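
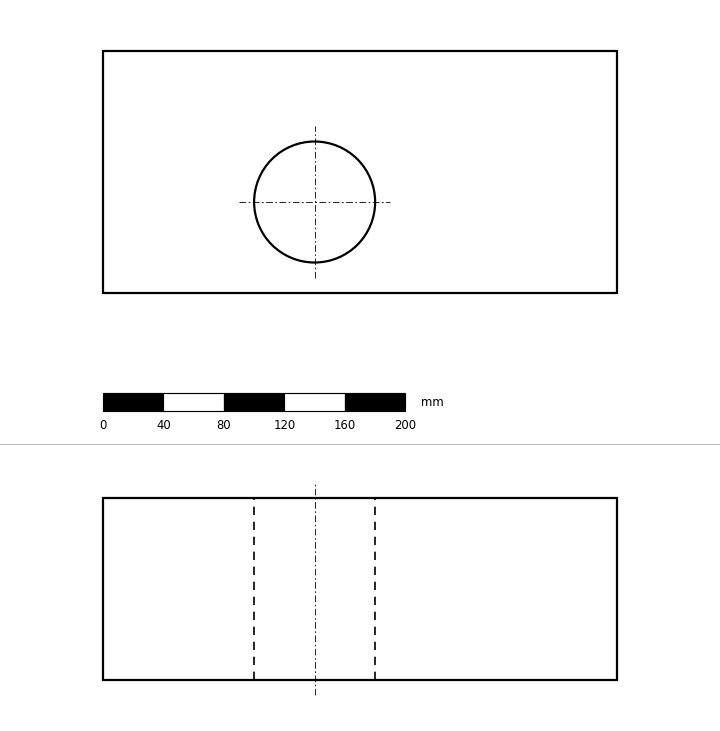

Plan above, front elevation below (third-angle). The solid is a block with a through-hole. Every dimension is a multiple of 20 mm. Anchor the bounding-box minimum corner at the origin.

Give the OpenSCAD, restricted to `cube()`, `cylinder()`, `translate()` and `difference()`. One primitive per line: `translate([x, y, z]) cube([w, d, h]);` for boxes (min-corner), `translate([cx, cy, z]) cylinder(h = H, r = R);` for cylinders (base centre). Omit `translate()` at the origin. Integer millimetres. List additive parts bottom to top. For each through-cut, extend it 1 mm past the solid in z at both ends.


difference() {
  cube([340, 160, 120]);
  translate([140, 60, -1]) cylinder(h = 122, r = 40);
}


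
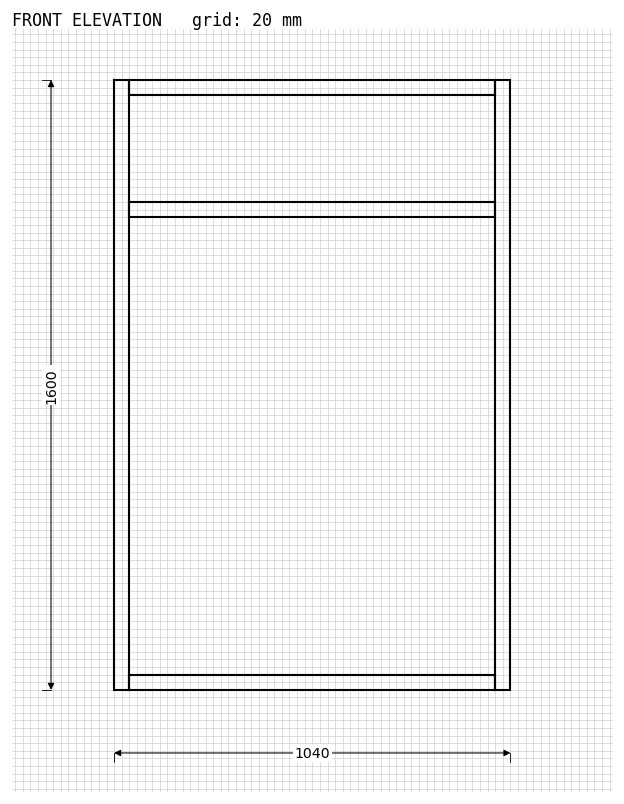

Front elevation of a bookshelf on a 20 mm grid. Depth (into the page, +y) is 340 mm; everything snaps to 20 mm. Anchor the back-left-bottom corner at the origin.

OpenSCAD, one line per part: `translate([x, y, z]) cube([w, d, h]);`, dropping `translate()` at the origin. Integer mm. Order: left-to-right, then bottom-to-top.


cube([40, 340, 1600]);
translate([40, 0, 0]) cube([960, 340, 40]);
translate([40, 0, 1240]) cube([960, 340, 40]);
translate([40, 0, 1560]) cube([960, 340, 40]);
translate([1000, 0, 0]) cube([40, 340, 1600]);


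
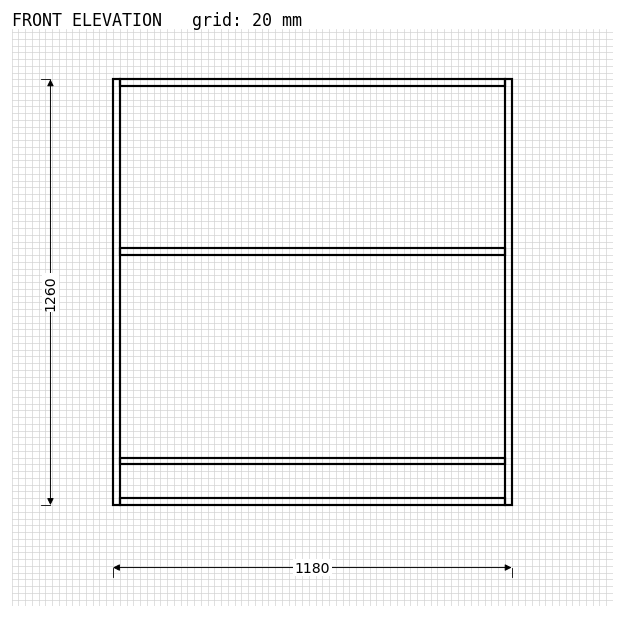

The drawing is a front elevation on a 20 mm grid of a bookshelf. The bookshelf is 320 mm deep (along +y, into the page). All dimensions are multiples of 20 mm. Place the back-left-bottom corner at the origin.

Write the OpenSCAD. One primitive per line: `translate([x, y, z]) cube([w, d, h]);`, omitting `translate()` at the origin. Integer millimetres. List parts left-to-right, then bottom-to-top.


cube([20, 320, 1260]);
translate([20, 0, 0]) cube([1140, 320, 20]);
translate([20, 0, 120]) cube([1140, 320, 20]);
translate([20, 0, 740]) cube([1140, 320, 20]);
translate([20, 0, 1240]) cube([1140, 320, 20]);
translate([1160, 0, 0]) cube([20, 320, 1260]);


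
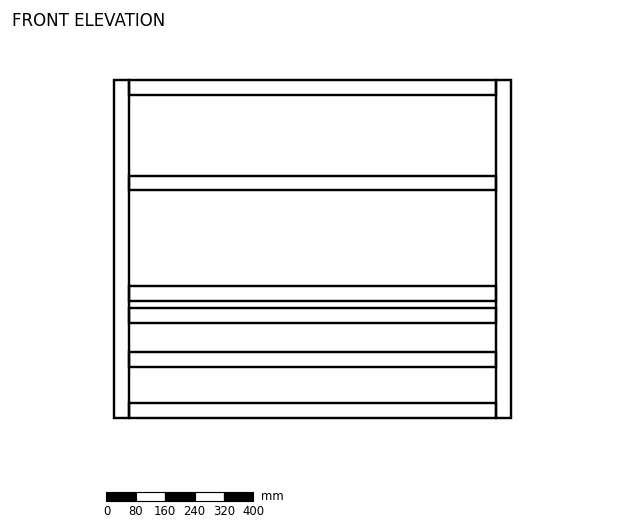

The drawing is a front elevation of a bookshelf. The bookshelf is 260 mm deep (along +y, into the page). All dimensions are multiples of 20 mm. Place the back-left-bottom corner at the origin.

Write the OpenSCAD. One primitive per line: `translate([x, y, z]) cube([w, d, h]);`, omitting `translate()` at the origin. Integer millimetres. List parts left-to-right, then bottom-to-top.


cube([40, 260, 920]);
translate([40, 0, 0]) cube([1000, 260, 40]);
translate([40, 0, 140]) cube([1000, 260, 40]);
translate([40, 0, 260]) cube([1000, 260, 40]);
translate([40, 0, 320]) cube([1000, 260, 40]);
translate([40, 0, 620]) cube([1000, 260, 40]);
translate([40, 0, 880]) cube([1000, 260, 40]);
translate([1040, 0, 0]) cube([40, 260, 920]);


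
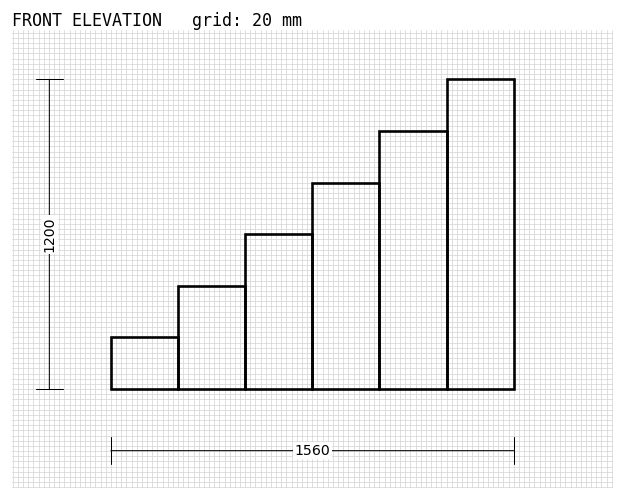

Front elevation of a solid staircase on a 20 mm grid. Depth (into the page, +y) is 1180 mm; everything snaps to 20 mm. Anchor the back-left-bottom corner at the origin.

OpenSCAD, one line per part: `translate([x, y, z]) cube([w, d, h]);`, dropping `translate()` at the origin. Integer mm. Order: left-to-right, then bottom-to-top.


cube([260, 1180, 200]);
translate([260, 0, 0]) cube([260, 1180, 400]);
translate([520, 0, 0]) cube([260, 1180, 600]);
translate([780, 0, 0]) cube([260, 1180, 800]);
translate([1040, 0, 0]) cube([260, 1180, 1000]);
translate([1300, 0, 0]) cube([260, 1180, 1200]);


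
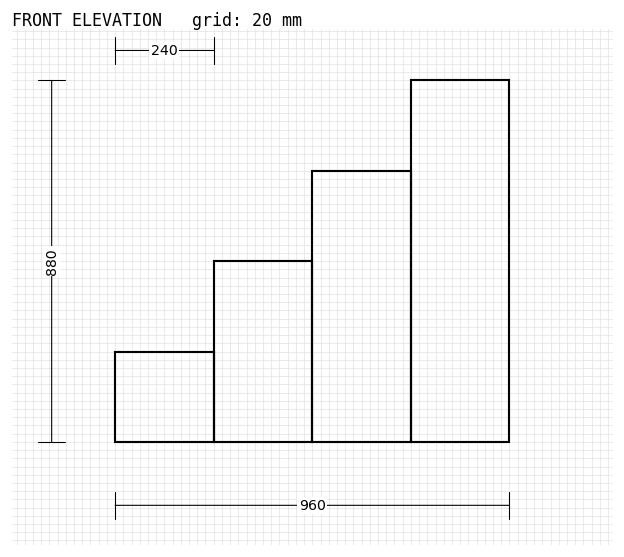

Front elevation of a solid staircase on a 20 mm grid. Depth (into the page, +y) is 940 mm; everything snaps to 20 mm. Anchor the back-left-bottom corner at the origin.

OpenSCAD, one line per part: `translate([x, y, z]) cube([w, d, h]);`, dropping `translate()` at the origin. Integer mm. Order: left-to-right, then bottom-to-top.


cube([240, 940, 220]);
translate([240, 0, 0]) cube([240, 940, 440]);
translate([480, 0, 0]) cube([240, 940, 660]);
translate([720, 0, 0]) cube([240, 940, 880]);


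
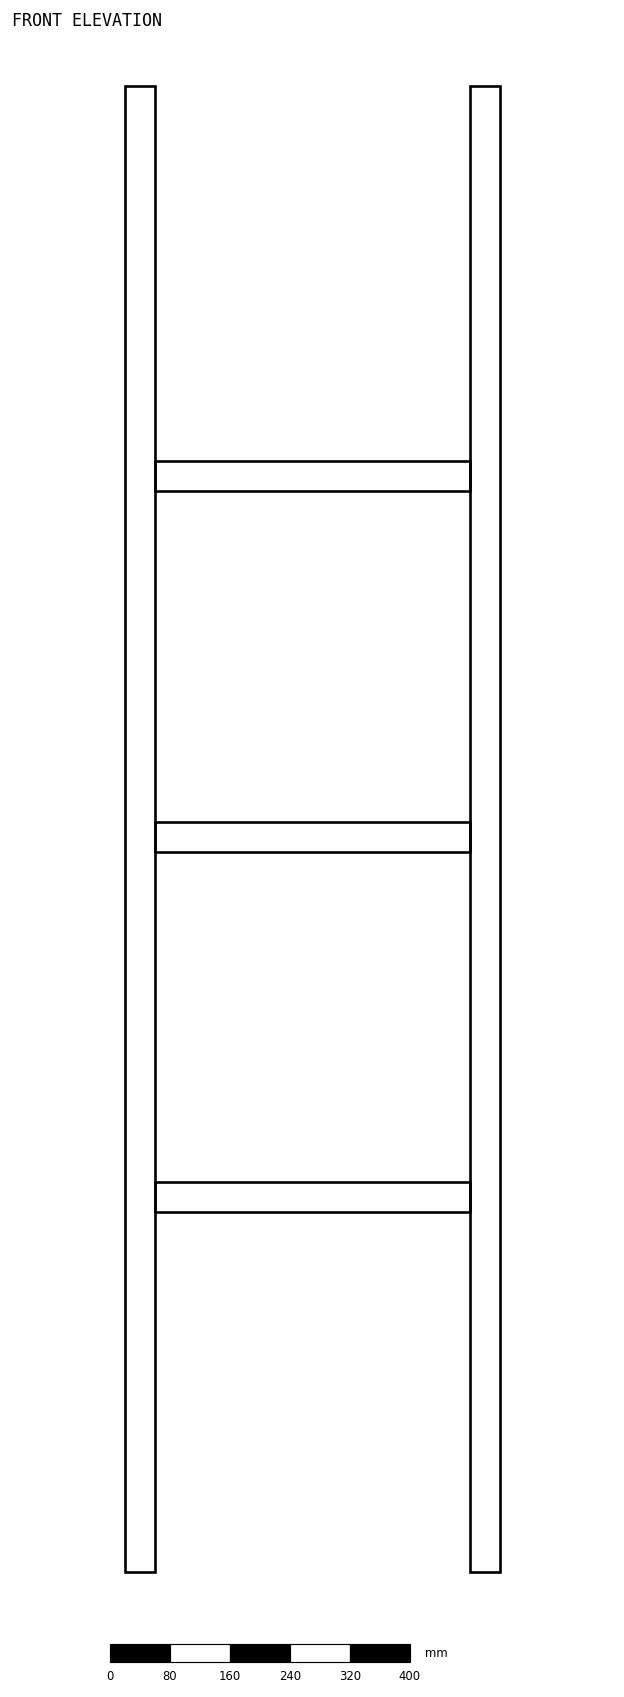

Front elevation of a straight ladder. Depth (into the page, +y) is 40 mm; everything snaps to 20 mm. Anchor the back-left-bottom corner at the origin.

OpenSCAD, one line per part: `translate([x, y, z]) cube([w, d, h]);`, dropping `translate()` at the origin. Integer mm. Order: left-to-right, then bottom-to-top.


cube([40, 40, 1980]);
translate([40, 0, 480]) cube([420, 40, 40]);
translate([40, 0, 960]) cube([420, 40, 40]);
translate([40, 0, 1440]) cube([420, 40, 40]);
translate([460, 0, 0]) cube([40, 40, 1980]);


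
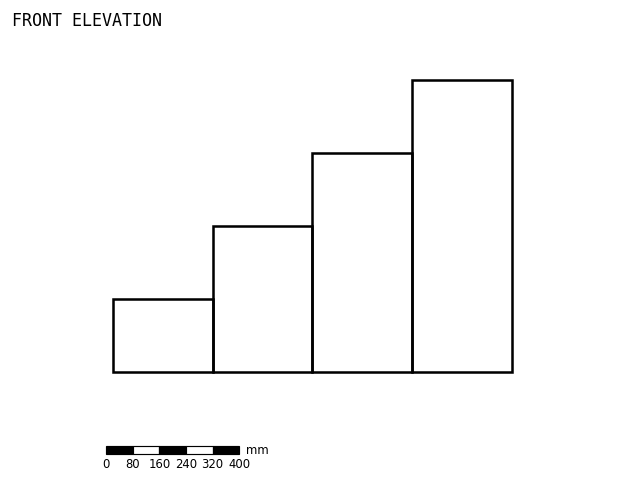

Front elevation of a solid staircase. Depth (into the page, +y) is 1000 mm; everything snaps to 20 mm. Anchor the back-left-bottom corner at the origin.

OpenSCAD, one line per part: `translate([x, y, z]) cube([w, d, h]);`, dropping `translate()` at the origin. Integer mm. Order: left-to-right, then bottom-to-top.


cube([300, 1000, 220]);
translate([300, 0, 0]) cube([300, 1000, 440]);
translate([600, 0, 0]) cube([300, 1000, 660]);
translate([900, 0, 0]) cube([300, 1000, 880]);


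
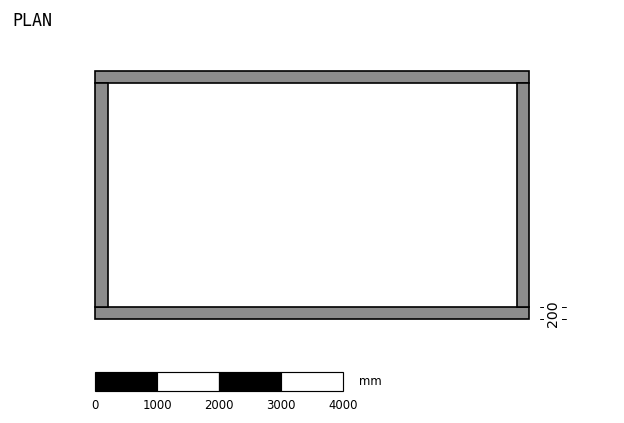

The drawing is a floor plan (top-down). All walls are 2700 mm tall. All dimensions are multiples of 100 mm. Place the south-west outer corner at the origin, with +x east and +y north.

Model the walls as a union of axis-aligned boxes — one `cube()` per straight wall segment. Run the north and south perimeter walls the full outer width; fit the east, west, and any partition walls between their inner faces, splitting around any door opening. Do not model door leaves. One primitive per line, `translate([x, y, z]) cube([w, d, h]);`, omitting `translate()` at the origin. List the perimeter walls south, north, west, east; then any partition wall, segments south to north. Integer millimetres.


cube([7000, 200, 2700]);
translate([0, 3800, 0]) cube([7000, 200, 2700]);
translate([0, 200, 0]) cube([200, 3600, 2700]);
translate([6800, 200, 0]) cube([200, 3600, 2700]);


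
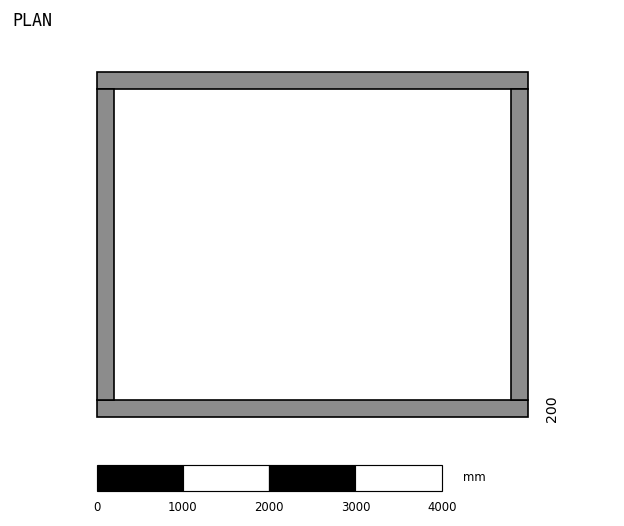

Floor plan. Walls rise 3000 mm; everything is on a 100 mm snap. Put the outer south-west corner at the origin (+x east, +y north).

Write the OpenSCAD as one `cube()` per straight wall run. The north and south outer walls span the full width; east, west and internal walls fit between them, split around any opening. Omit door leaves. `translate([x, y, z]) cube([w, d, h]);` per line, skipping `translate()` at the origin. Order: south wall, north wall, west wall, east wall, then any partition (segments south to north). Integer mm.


cube([5000, 200, 3000]);
translate([0, 3800, 0]) cube([5000, 200, 3000]);
translate([0, 200, 0]) cube([200, 3600, 3000]);
translate([4800, 200, 0]) cube([200, 3600, 3000]);


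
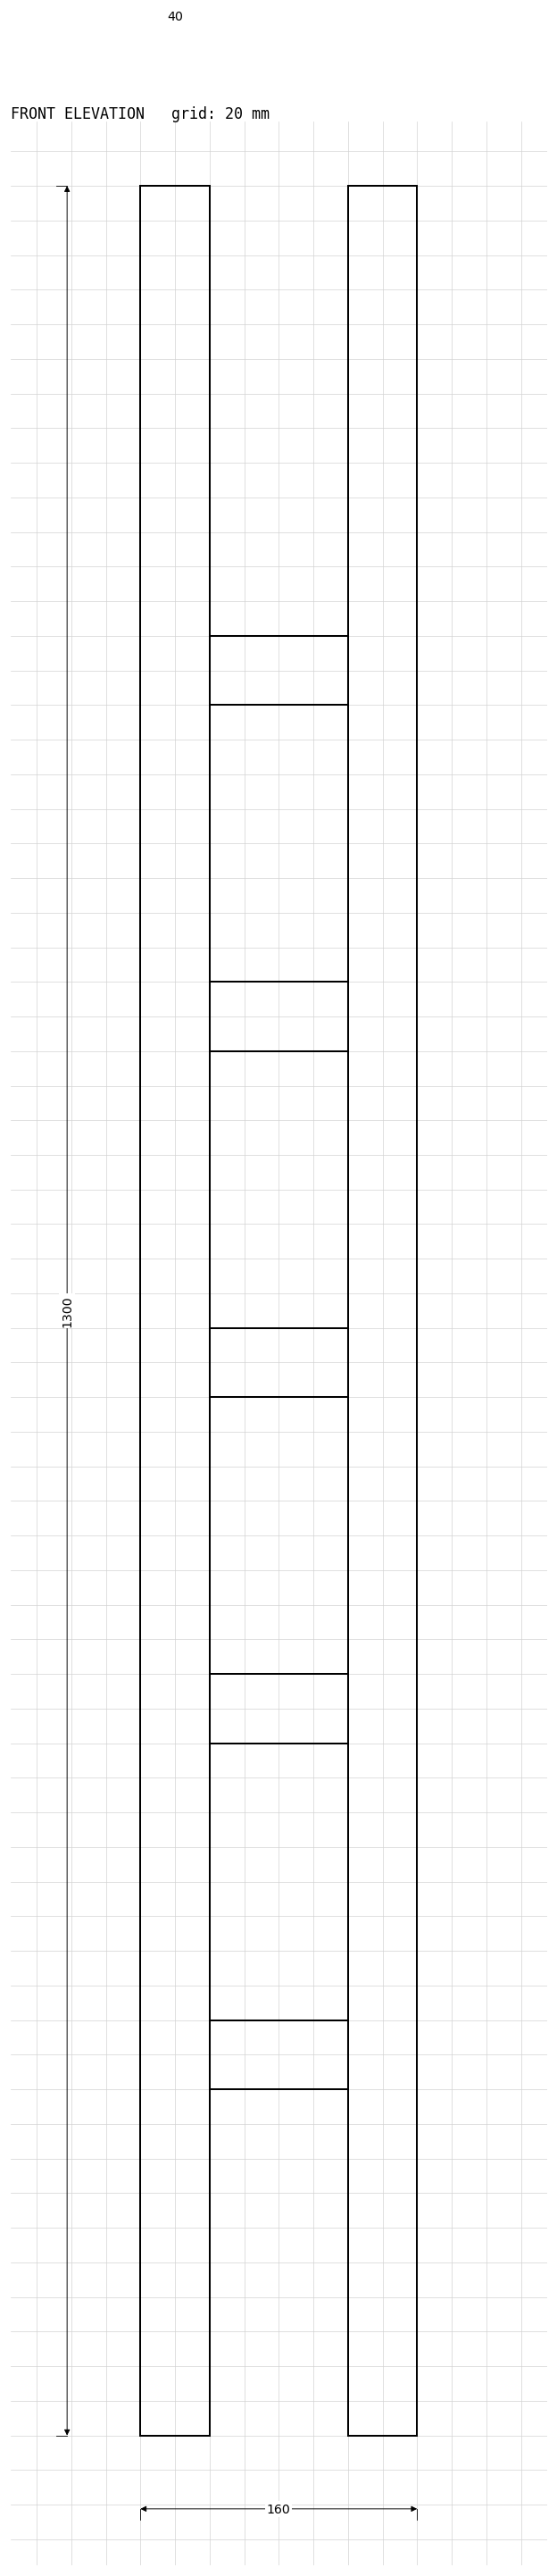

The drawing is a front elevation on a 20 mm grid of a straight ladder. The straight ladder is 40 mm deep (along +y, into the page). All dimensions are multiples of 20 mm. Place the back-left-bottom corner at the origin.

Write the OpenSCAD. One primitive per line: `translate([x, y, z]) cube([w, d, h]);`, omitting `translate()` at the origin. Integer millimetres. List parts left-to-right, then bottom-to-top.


cube([40, 40, 1300]);
translate([40, 0, 200]) cube([80, 40, 40]);
translate([40, 0, 400]) cube([80, 40, 40]);
translate([40, 0, 600]) cube([80, 40, 40]);
translate([40, 0, 800]) cube([80, 40, 40]);
translate([40, 0, 1000]) cube([80, 40, 40]);
translate([120, 0, 0]) cube([40, 40, 1300]);


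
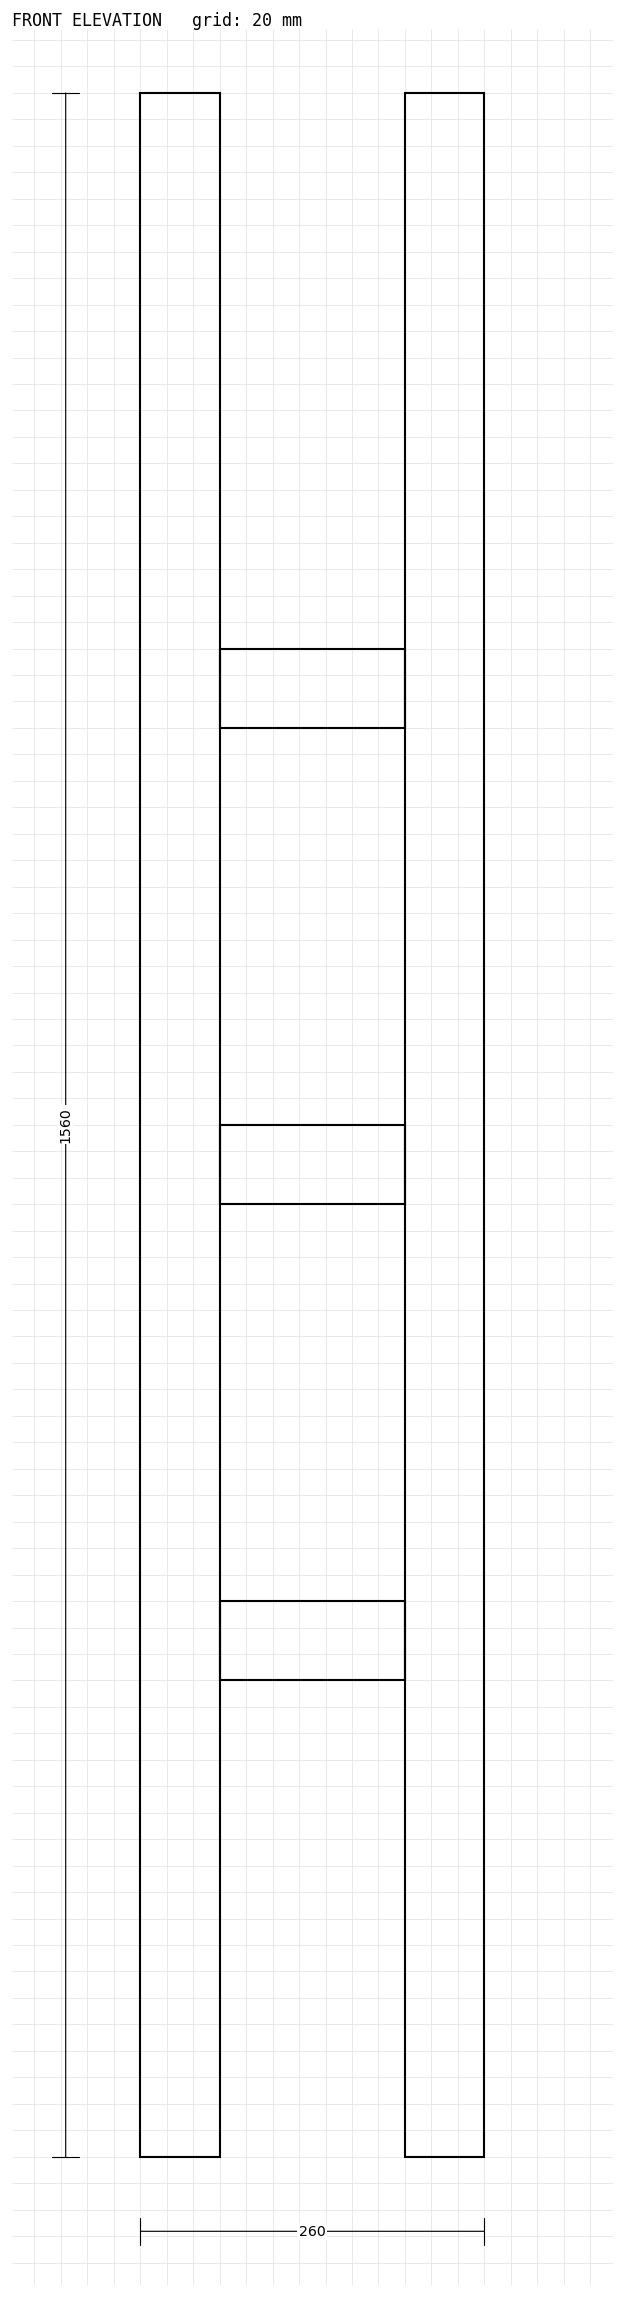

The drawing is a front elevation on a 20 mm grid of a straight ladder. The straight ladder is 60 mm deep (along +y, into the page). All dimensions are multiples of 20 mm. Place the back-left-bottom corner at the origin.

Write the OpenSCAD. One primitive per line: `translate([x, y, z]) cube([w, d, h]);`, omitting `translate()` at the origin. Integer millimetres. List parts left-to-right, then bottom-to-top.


cube([60, 60, 1560]);
translate([60, 0, 360]) cube([140, 60, 60]);
translate([60, 0, 720]) cube([140, 60, 60]);
translate([60, 0, 1080]) cube([140, 60, 60]);
translate([200, 0, 0]) cube([60, 60, 1560]);


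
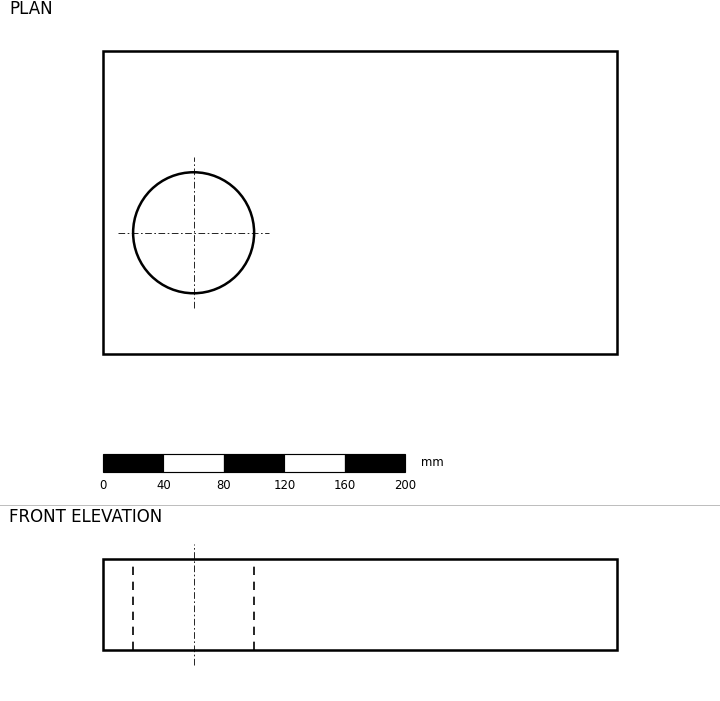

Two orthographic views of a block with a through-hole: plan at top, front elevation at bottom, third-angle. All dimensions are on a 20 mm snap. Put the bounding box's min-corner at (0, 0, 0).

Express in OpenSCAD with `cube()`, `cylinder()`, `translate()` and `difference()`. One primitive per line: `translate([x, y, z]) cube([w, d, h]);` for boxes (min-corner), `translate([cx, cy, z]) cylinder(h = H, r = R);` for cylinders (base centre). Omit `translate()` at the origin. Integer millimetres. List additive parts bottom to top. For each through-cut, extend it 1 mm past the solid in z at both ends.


difference() {
  cube([340, 200, 60]);
  translate([60, 80, -1]) cylinder(h = 62, r = 40);
}


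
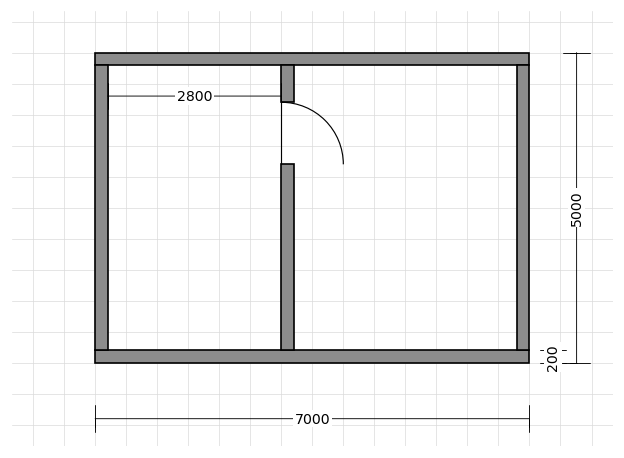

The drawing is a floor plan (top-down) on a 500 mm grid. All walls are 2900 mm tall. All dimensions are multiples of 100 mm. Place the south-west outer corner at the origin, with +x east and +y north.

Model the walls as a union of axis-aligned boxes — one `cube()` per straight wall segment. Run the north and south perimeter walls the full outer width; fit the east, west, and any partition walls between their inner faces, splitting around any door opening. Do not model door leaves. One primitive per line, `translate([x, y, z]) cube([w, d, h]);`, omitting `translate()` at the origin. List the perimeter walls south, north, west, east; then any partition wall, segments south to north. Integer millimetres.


cube([7000, 200, 2900]);
translate([0, 4800, 0]) cube([7000, 200, 2900]);
translate([0, 200, 0]) cube([200, 4600, 2900]);
translate([6800, 200, 0]) cube([200, 4600, 2900]);
translate([3000, 200, 0]) cube([200, 3000, 2900]);
translate([3000, 4200, 0]) cube([200, 600, 2900]);


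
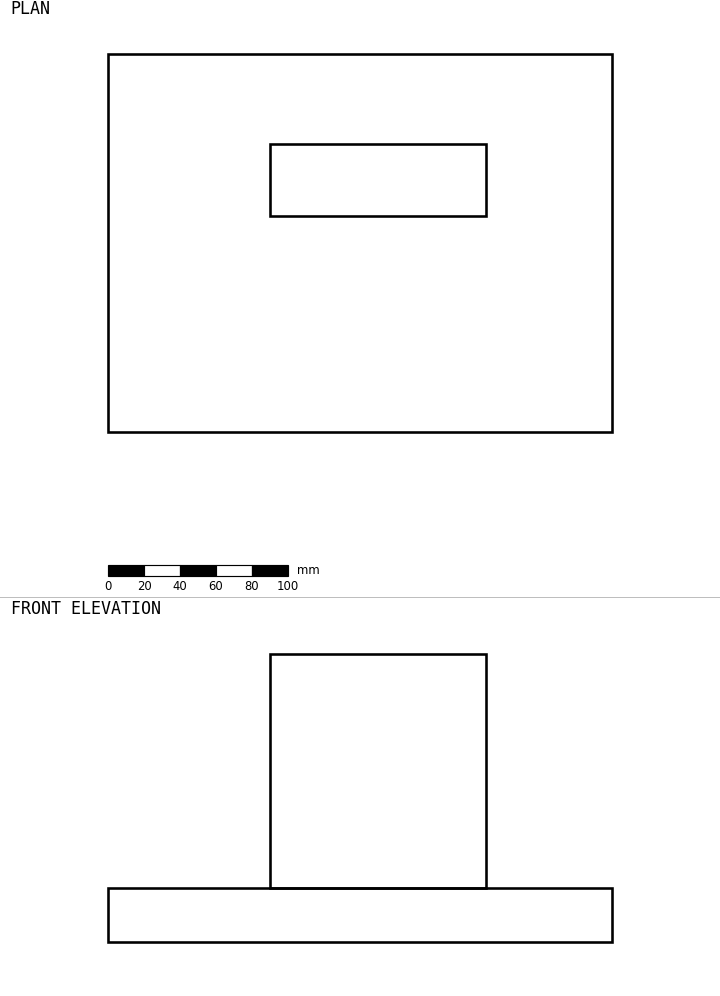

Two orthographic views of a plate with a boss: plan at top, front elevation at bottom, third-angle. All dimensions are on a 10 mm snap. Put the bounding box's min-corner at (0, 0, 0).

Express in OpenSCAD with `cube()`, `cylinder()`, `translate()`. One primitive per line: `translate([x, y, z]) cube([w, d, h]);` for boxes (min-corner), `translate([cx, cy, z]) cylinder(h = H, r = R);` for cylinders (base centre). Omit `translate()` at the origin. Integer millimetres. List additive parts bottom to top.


cube([280, 210, 30]);
translate([90, 120, 30]) cube([120, 40, 130]);


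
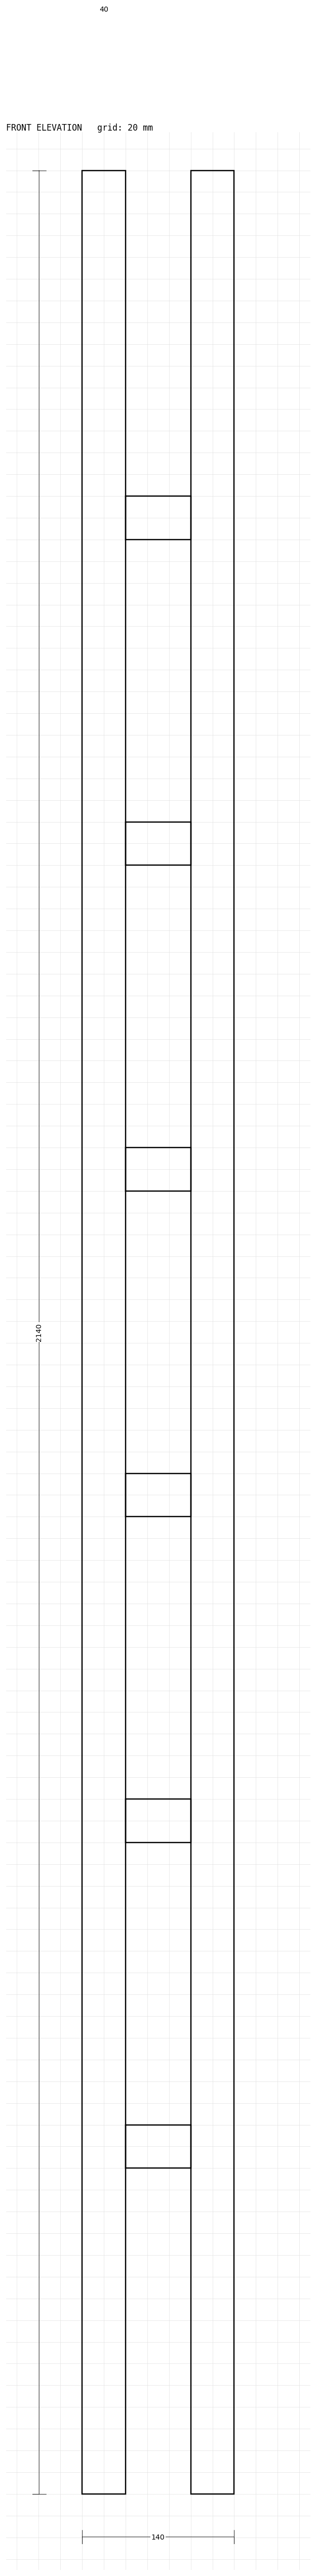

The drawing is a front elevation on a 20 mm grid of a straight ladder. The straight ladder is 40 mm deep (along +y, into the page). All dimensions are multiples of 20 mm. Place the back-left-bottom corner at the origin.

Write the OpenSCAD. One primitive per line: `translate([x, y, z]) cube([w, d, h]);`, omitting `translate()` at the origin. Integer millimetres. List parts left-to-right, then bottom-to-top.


cube([40, 40, 2140]);
translate([40, 0, 300]) cube([60, 40, 40]);
translate([40, 0, 600]) cube([60, 40, 40]);
translate([40, 0, 900]) cube([60, 40, 40]);
translate([40, 0, 1200]) cube([60, 40, 40]);
translate([40, 0, 1500]) cube([60, 40, 40]);
translate([40, 0, 1800]) cube([60, 40, 40]);
translate([100, 0, 0]) cube([40, 40, 2140]);


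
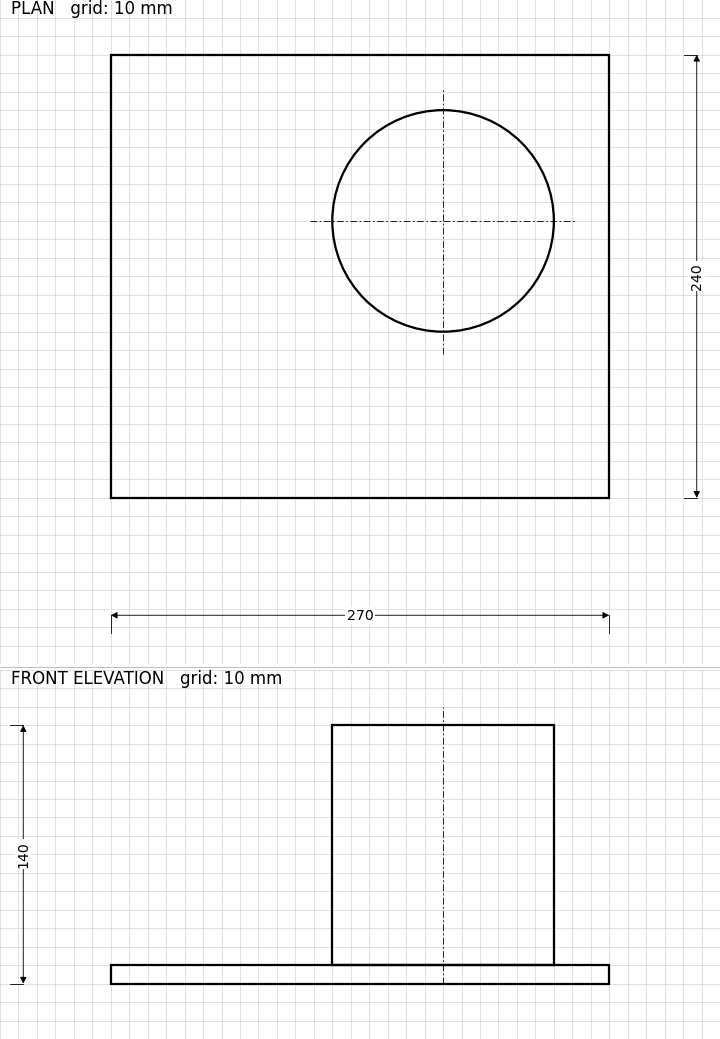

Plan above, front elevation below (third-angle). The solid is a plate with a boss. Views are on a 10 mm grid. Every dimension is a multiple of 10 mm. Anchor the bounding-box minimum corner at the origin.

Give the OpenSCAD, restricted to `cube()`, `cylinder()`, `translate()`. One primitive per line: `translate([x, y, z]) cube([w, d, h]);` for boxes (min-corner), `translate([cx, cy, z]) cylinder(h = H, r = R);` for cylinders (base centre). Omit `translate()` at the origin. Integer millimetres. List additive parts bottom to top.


cube([270, 240, 10]);
translate([180, 150, 10]) cylinder(h = 130, r = 60);


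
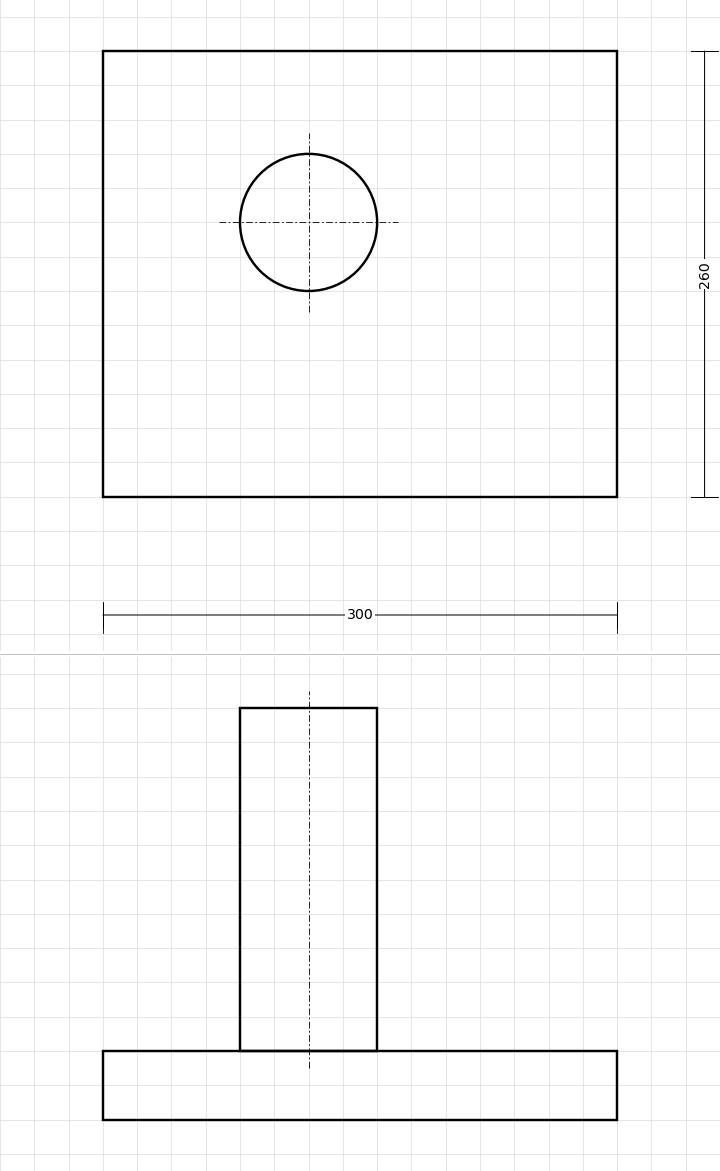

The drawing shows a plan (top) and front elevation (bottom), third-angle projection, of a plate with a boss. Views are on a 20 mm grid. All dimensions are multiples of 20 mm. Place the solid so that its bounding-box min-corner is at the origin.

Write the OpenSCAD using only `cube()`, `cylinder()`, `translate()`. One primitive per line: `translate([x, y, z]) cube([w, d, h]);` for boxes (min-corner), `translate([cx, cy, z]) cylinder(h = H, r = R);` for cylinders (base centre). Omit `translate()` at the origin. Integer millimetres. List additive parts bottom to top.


cube([300, 260, 40]);
translate([120, 160, 40]) cylinder(h = 200, r = 40);


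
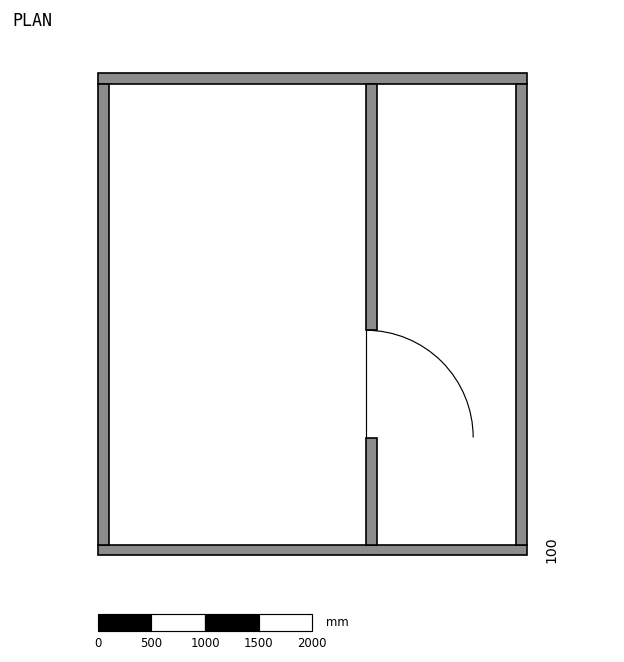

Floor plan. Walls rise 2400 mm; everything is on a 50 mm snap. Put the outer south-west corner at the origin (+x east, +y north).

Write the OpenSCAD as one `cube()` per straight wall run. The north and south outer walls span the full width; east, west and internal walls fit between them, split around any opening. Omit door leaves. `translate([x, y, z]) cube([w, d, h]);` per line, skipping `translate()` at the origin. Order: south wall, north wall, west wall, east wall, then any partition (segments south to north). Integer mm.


cube([4000, 100, 2400]);
translate([0, 4400, 0]) cube([4000, 100, 2400]);
translate([0, 100, 0]) cube([100, 4300, 2400]);
translate([3900, 100, 0]) cube([100, 4300, 2400]);
translate([2500, 100, 0]) cube([100, 1000, 2400]);
translate([2500, 2100, 0]) cube([100, 2300, 2400]);


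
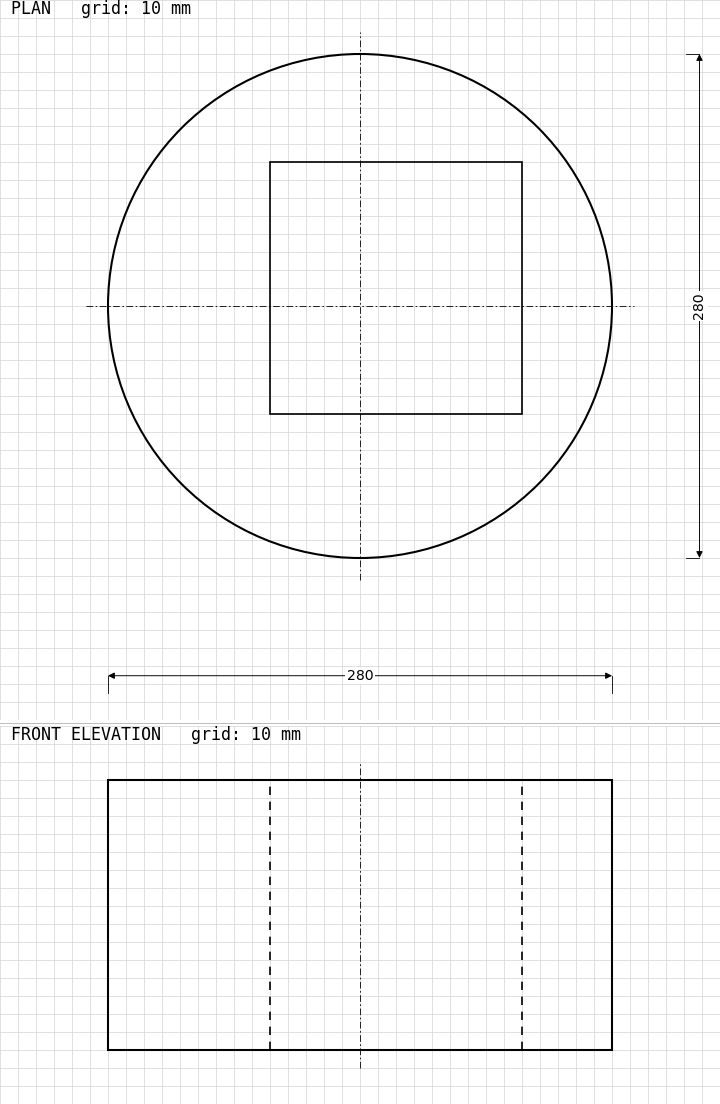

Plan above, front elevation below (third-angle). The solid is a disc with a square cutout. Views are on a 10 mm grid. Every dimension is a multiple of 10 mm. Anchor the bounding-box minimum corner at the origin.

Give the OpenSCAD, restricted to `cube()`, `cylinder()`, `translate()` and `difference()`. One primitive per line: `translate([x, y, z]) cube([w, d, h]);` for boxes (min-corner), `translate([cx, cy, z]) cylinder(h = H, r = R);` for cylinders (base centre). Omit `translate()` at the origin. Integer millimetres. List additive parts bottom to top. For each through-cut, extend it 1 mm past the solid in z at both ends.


difference() {
  translate([140, 140, 0]) cylinder(h = 150, r = 140);
  translate([90, 80, -1]) cube([140, 140, 152]);
}


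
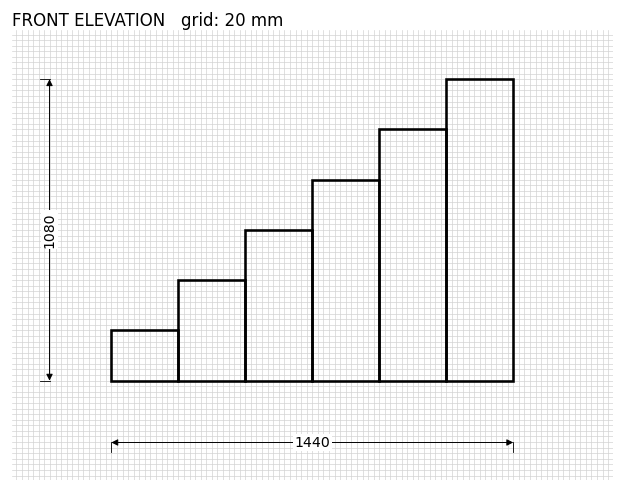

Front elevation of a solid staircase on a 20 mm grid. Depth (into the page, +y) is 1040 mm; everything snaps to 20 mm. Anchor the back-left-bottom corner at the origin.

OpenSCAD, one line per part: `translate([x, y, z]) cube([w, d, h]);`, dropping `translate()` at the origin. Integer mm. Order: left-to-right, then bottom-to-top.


cube([240, 1040, 180]);
translate([240, 0, 0]) cube([240, 1040, 360]);
translate([480, 0, 0]) cube([240, 1040, 540]);
translate([720, 0, 0]) cube([240, 1040, 720]);
translate([960, 0, 0]) cube([240, 1040, 900]);
translate([1200, 0, 0]) cube([240, 1040, 1080]);


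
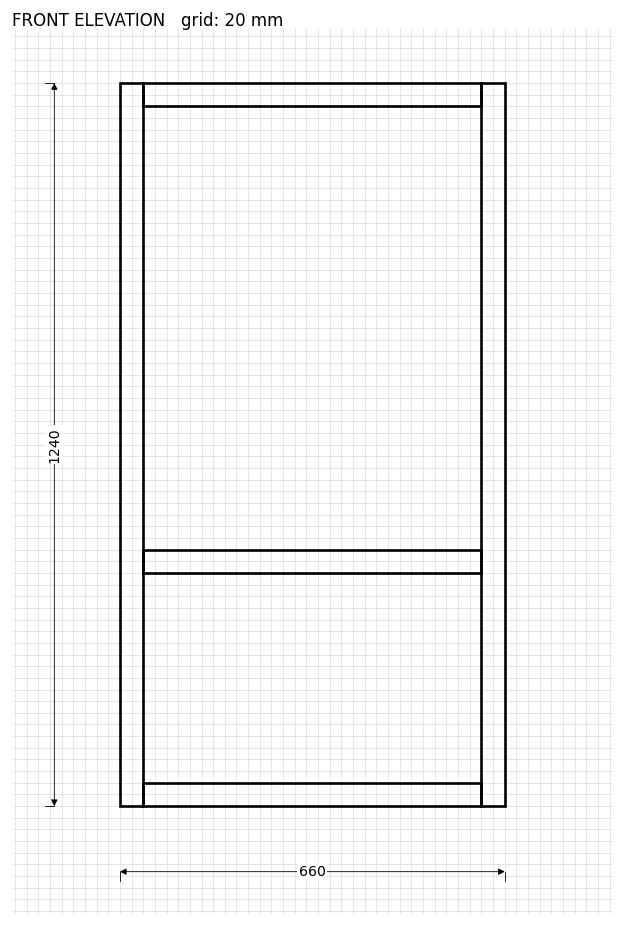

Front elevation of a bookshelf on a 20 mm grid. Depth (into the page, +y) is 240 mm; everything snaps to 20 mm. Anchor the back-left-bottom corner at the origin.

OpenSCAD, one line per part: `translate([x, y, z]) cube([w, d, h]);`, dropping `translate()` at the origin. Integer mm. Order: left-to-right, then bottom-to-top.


cube([40, 240, 1240]);
translate([40, 0, 0]) cube([580, 240, 40]);
translate([40, 0, 400]) cube([580, 240, 40]);
translate([40, 0, 1200]) cube([580, 240, 40]);
translate([620, 0, 0]) cube([40, 240, 1240]);


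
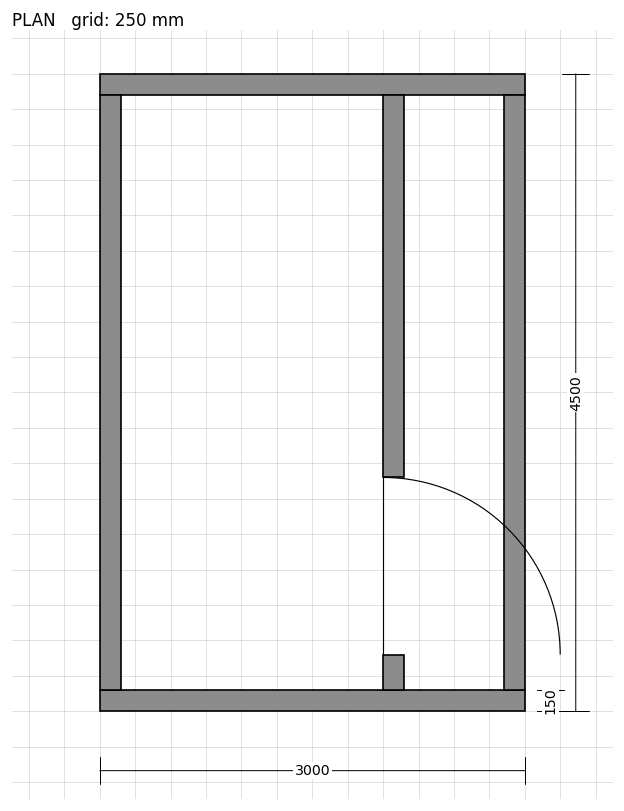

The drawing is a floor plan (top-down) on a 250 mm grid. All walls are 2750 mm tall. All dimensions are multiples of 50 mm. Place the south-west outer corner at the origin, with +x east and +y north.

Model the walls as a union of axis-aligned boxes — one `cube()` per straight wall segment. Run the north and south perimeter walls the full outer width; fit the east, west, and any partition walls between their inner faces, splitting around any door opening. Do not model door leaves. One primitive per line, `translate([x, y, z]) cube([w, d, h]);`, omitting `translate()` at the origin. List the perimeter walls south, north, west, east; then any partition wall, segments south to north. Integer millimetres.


cube([3000, 150, 2750]);
translate([0, 4350, 0]) cube([3000, 150, 2750]);
translate([0, 150, 0]) cube([150, 4200, 2750]);
translate([2850, 150, 0]) cube([150, 4200, 2750]);
translate([2000, 150, 0]) cube([150, 250, 2750]);
translate([2000, 1650, 0]) cube([150, 2700, 2750]);


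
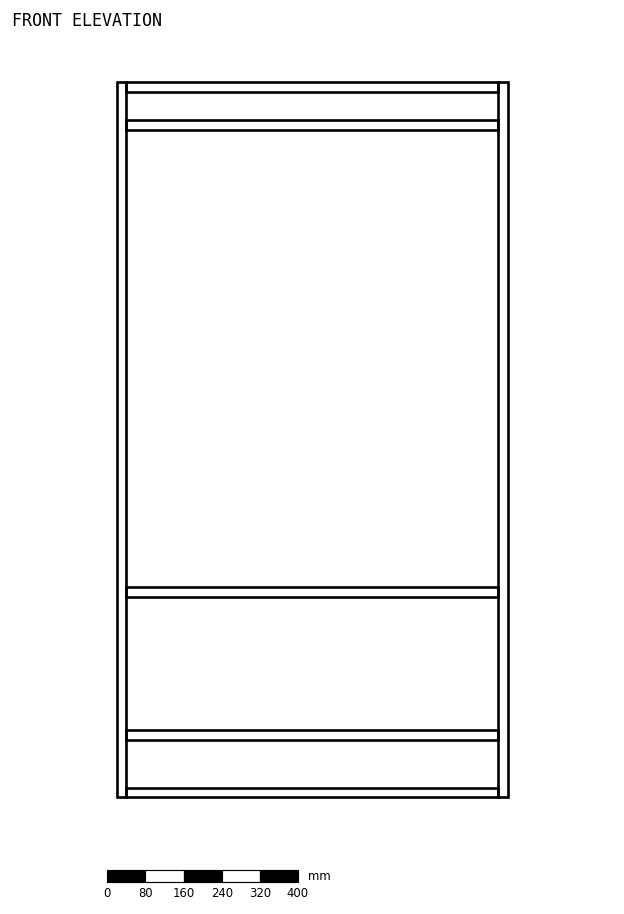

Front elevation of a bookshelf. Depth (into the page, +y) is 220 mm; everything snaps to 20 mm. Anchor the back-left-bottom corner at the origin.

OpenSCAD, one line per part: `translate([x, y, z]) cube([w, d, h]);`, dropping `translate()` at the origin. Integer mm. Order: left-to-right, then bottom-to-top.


cube([20, 220, 1500]);
translate([20, 0, 0]) cube([780, 220, 20]);
translate([20, 0, 120]) cube([780, 220, 20]);
translate([20, 0, 420]) cube([780, 220, 20]);
translate([20, 0, 1400]) cube([780, 220, 20]);
translate([20, 0, 1480]) cube([780, 220, 20]);
translate([800, 0, 0]) cube([20, 220, 1500]);


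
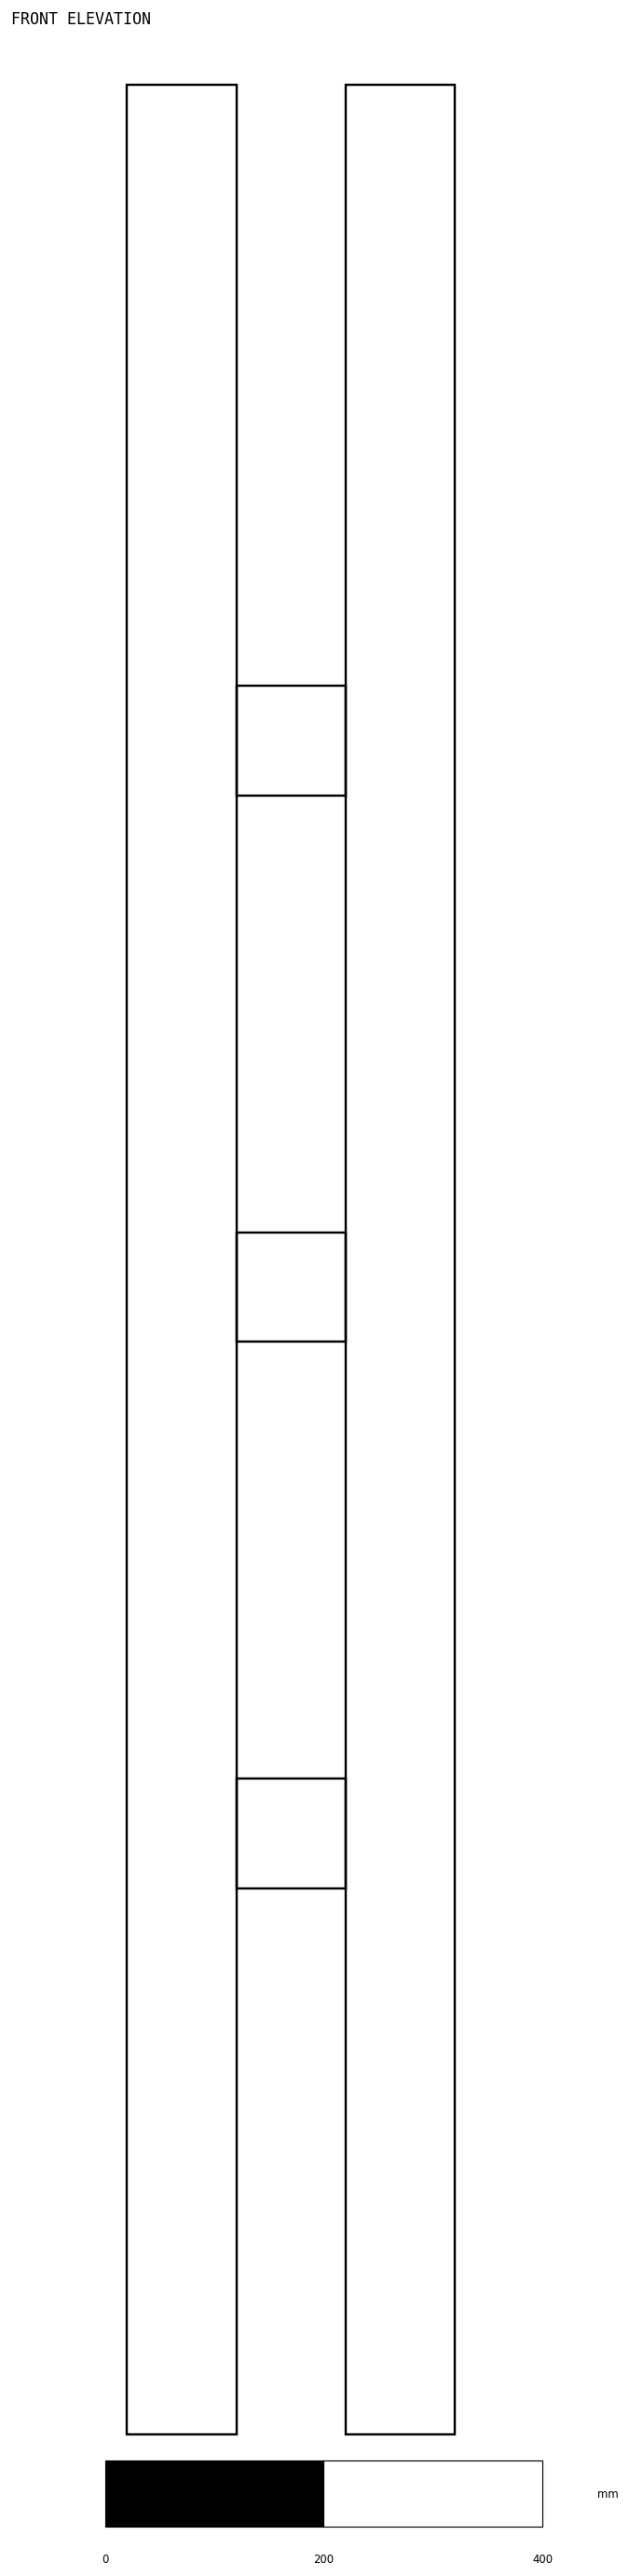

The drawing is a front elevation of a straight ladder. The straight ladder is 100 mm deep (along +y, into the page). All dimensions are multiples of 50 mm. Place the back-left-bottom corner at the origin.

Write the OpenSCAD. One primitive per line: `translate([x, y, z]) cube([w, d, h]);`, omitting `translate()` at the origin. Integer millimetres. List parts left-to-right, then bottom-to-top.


cube([100, 100, 2150]);
translate([100, 0, 500]) cube([100, 100, 100]);
translate([100, 0, 1000]) cube([100, 100, 100]);
translate([100, 0, 1500]) cube([100, 100, 100]);
translate([200, 0, 0]) cube([100, 100, 2150]);


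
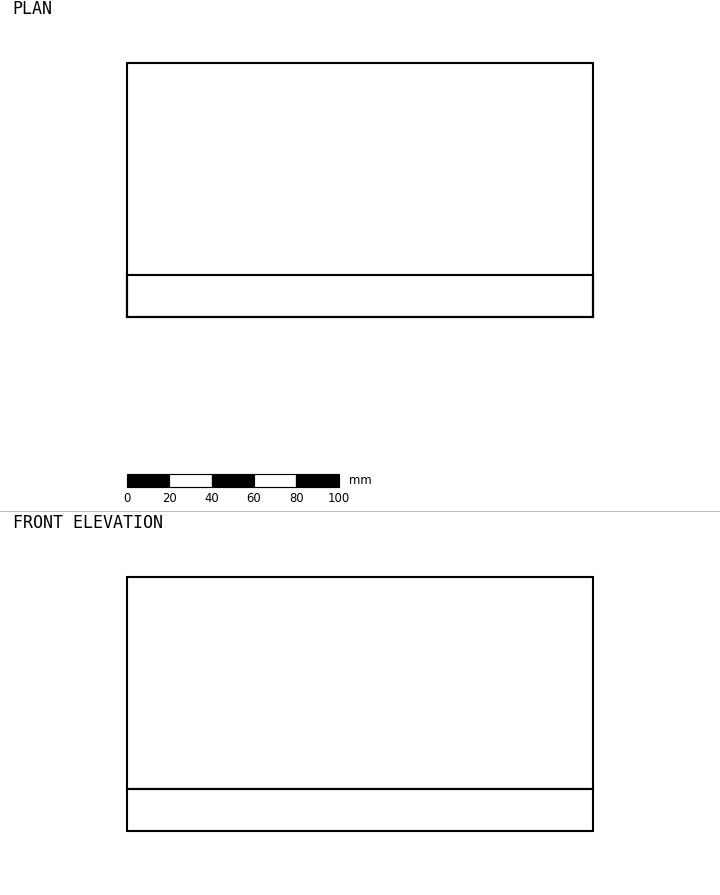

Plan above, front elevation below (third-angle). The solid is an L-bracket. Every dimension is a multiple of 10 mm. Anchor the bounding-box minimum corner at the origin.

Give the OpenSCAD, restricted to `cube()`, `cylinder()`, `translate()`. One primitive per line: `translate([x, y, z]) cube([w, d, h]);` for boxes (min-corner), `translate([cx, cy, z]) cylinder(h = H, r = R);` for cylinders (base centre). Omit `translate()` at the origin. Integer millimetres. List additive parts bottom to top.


cube([220, 120, 20]);
translate([0, 0, 20]) cube([220, 20, 100]);


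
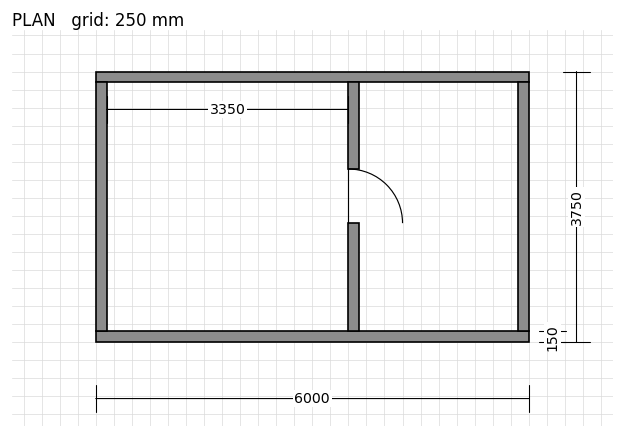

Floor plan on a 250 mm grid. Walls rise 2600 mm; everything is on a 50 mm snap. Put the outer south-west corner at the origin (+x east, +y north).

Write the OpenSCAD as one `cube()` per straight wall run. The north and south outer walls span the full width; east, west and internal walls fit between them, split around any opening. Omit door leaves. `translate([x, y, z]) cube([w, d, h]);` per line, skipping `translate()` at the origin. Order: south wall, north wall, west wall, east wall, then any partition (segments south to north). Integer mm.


cube([6000, 150, 2600]);
translate([0, 3600, 0]) cube([6000, 150, 2600]);
translate([0, 150, 0]) cube([150, 3450, 2600]);
translate([5850, 150, 0]) cube([150, 3450, 2600]);
translate([3500, 150, 0]) cube([150, 1500, 2600]);
translate([3500, 2400, 0]) cube([150, 1200, 2600]);


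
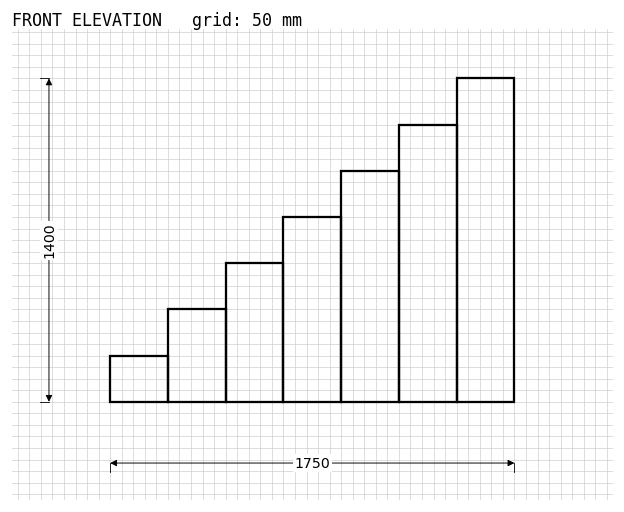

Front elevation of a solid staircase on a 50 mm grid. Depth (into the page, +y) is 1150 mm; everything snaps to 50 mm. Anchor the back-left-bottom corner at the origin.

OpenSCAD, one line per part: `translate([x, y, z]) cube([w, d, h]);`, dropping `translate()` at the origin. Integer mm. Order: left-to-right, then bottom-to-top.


cube([250, 1150, 200]);
translate([250, 0, 0]) cube([250, 1150, 400]);
translate([500, 0, 0]) cube([250, 1150, 600]);
translate([750, 0, 0]) cube([250, 1150, 800]);
translate([1000, 0, 0]) cube([250, 1150, 1000]);
translate([1250, 0, 0]) cube([250, 1150, 1200]);
translate([1500, 0, 0]) cube([250, 1150, 1400]);


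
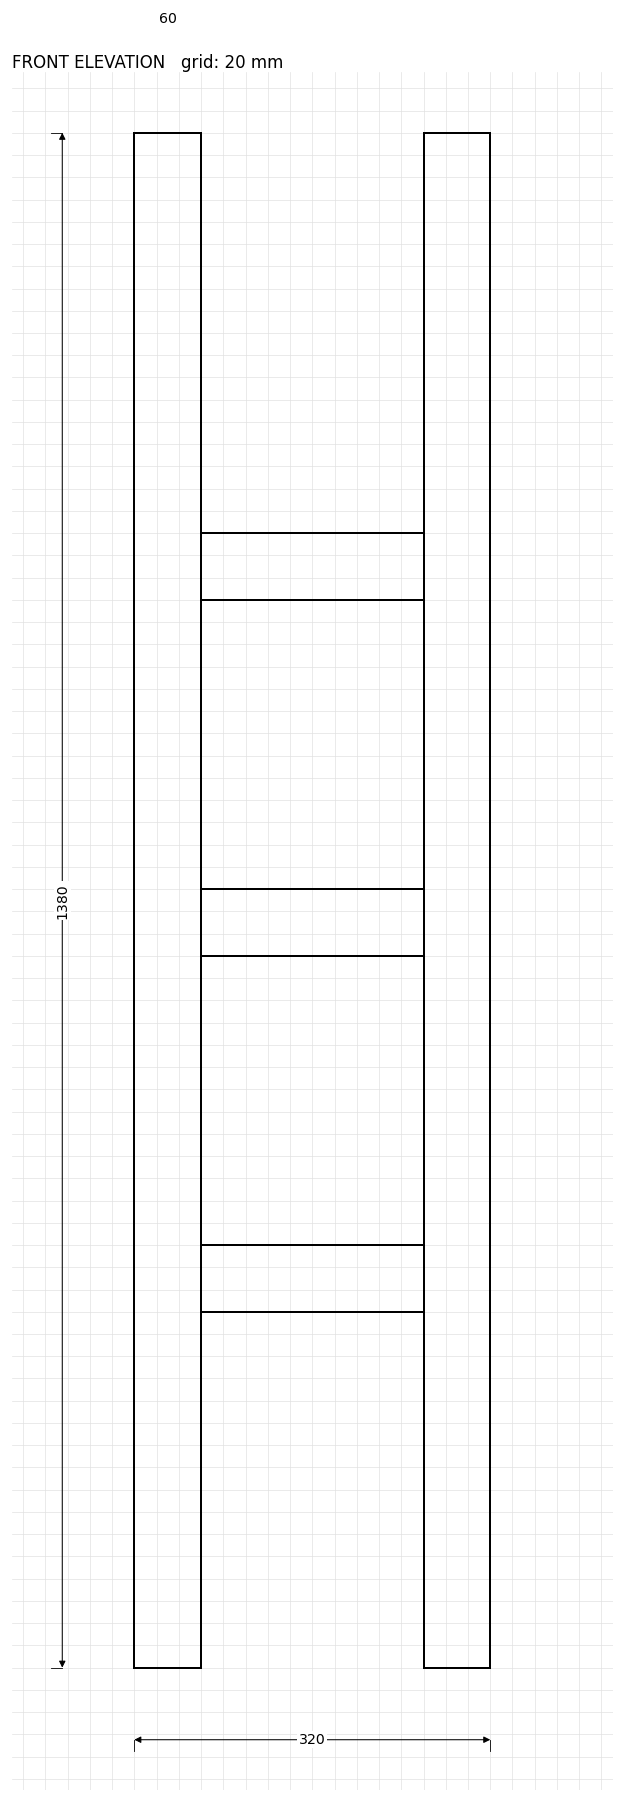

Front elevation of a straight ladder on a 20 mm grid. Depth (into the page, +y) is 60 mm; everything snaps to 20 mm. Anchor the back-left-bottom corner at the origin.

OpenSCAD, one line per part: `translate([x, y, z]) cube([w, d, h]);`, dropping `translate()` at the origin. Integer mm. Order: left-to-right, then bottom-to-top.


cube([60, 60, 1380]);
translate([60, 0, 320]) cube([200, 60, 60]);
translate([60, 0, 640]) cube([200, 60, 60]);
translate([60, 0, 960]) cube([200, 60, 60]);
translate([260, 0, 0]) cube([60, 60, 1380]);


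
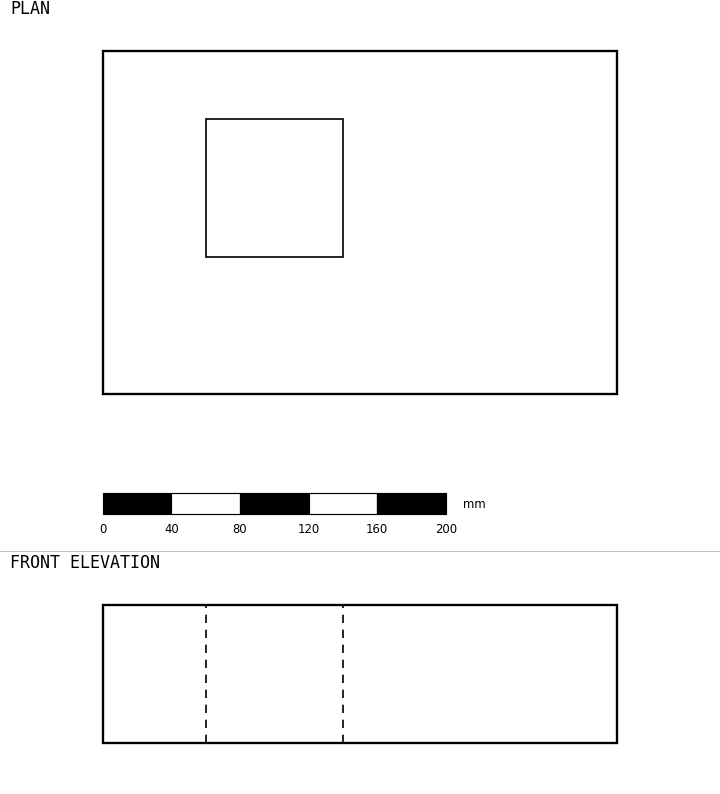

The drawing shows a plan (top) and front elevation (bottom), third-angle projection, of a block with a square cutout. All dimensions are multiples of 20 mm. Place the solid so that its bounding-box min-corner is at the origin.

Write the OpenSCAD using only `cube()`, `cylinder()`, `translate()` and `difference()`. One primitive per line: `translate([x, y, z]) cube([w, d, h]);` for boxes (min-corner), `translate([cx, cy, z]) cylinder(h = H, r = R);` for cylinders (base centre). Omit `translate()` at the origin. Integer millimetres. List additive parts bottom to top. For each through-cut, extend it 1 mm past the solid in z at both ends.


difference() {
  cube([300, 200, 80]);
  translate([60, 80, -1]) cube([80, 80, 82]);
}


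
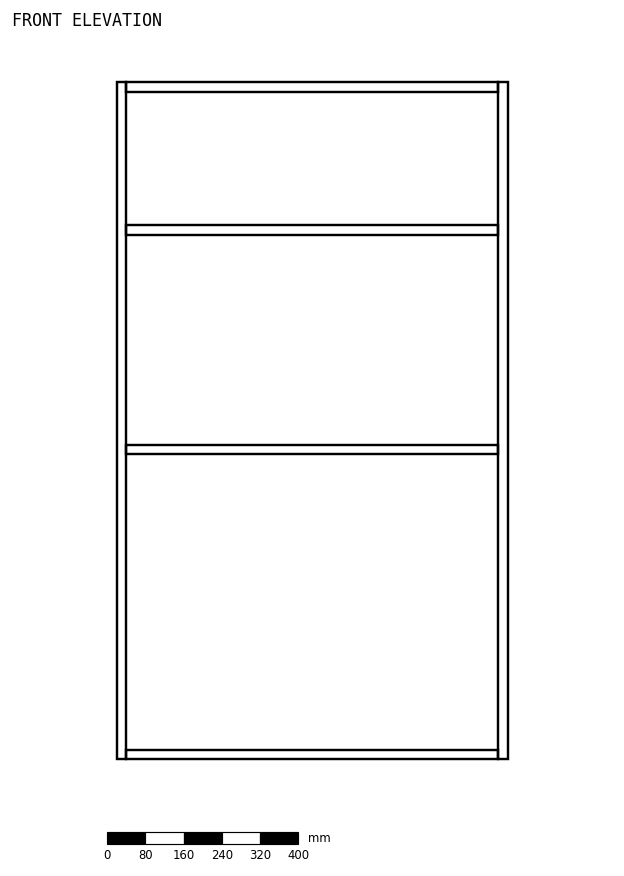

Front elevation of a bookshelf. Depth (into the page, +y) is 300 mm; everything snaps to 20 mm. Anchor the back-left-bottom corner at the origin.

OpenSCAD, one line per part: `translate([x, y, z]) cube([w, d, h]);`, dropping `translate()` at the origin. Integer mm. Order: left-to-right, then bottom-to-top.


cube([20, 300, 1420]);
translate([20, 0, 0]) cube([780, 300, 20]);
translate([20, 0, 640]) cube([780, 300, 20]);
translate([20, 0, 1100]) cube([780, 300, 20]);
translate([20, 0, 1400]) cube([780, 300, 20]);
translate([800, 0, 0]) cube([20, 300, 1420]);


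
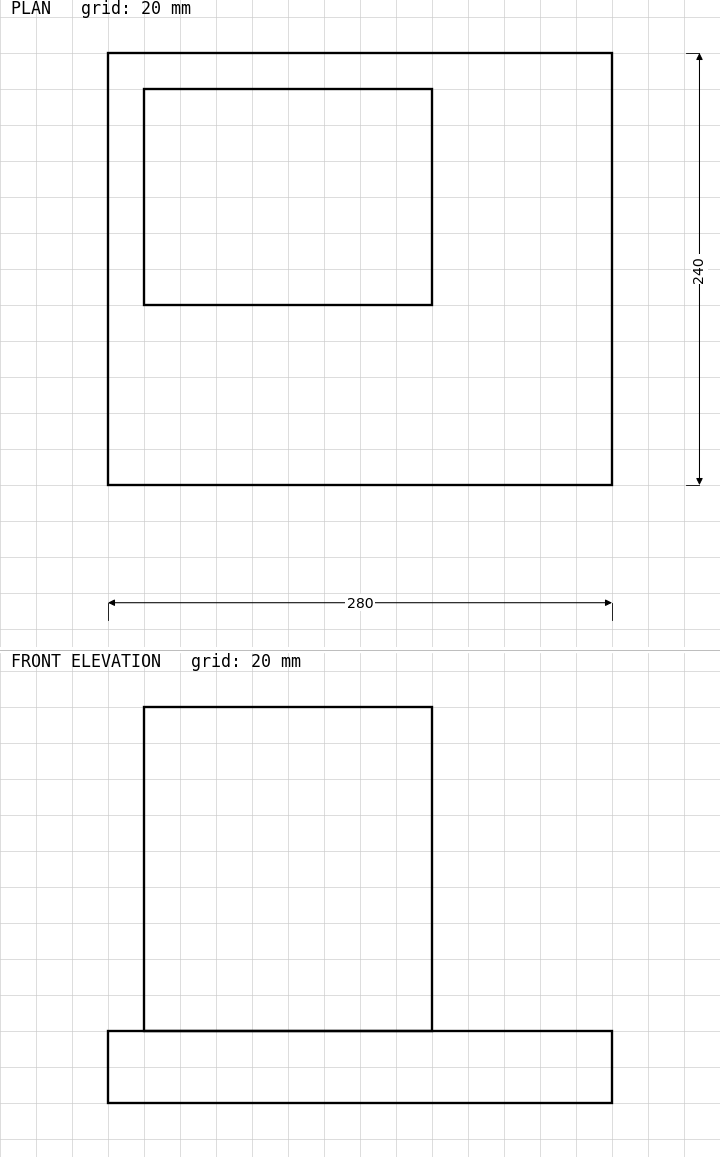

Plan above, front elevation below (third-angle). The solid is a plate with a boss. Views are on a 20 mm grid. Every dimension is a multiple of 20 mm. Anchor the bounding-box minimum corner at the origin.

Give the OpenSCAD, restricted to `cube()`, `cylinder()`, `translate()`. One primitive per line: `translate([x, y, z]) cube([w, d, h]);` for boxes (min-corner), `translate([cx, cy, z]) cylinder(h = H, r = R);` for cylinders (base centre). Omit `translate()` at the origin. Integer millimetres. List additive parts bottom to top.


cube([280, 240, 40]);
translate([20, 100, 40]) cube([160, 120, 180]);


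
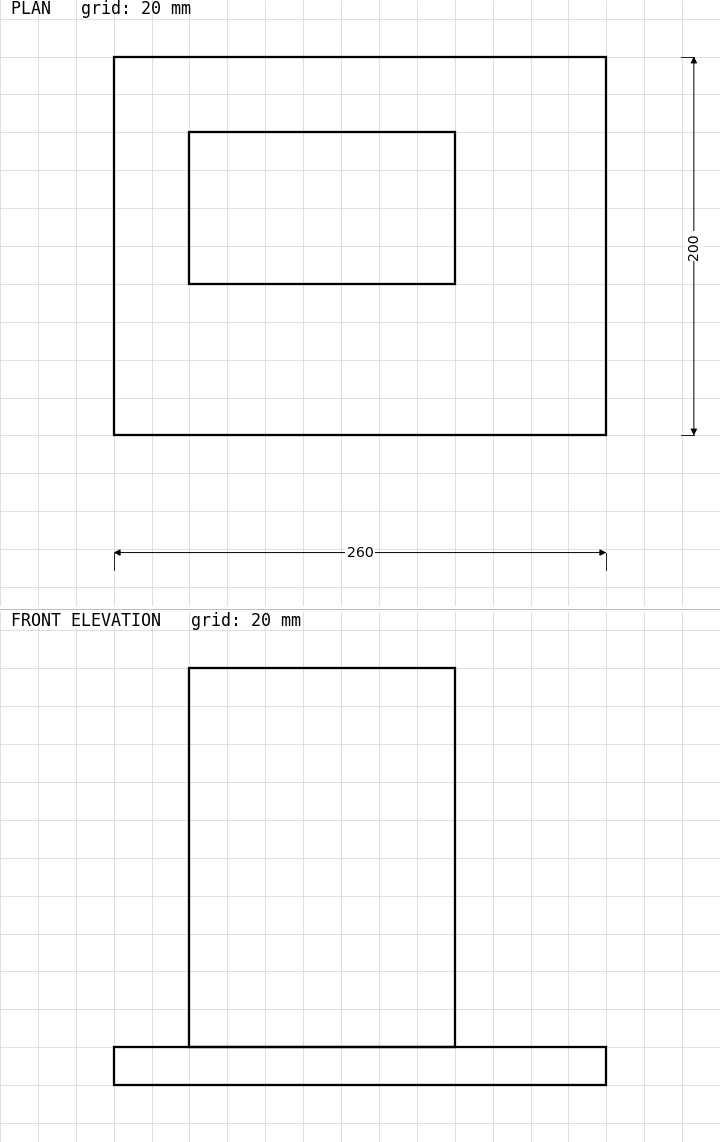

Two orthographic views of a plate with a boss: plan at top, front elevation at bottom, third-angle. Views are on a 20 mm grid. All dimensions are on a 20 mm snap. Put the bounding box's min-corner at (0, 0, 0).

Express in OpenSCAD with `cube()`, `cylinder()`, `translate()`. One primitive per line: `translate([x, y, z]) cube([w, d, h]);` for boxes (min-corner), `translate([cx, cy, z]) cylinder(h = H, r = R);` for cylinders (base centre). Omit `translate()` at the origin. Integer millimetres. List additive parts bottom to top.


cube([260, 200, 20]);
translate([40, 80, 20]) cube([140, 80, 200]);


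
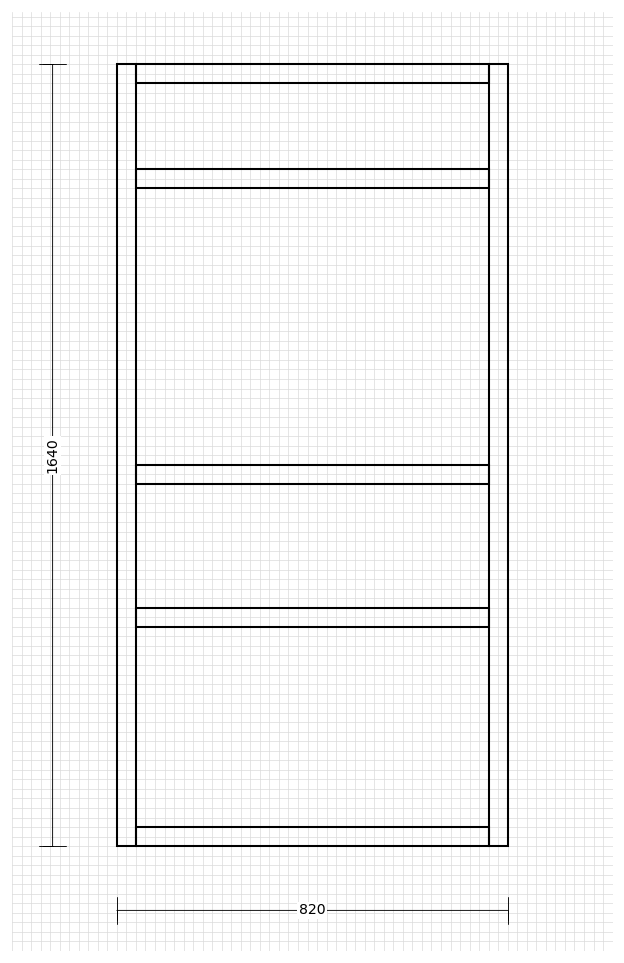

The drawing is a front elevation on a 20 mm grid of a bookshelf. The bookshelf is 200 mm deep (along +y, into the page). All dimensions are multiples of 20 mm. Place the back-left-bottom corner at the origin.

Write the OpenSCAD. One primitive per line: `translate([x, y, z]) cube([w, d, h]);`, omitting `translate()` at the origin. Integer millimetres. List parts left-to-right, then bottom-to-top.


cube([40, 200, 1640]);
translate([40, 0, 0]) cube([740, 200, 40]);
translate([40, 0, 460]) cube([740, 200, 40]);
translate([40, 0, 760]) cube([740, 200, 40]);
translate([40, 0, 1380]) cube([740, 200, 40]);
translate([40, 0, 1600]) cube([740, 200, 40]);
translate([780, 0, 0]) cube([40, 200, 1640]);


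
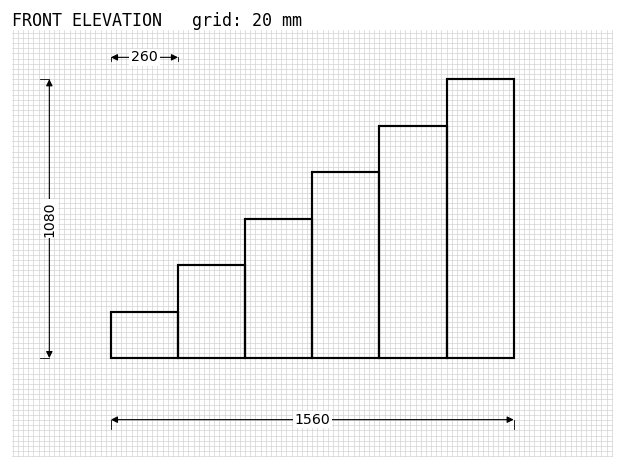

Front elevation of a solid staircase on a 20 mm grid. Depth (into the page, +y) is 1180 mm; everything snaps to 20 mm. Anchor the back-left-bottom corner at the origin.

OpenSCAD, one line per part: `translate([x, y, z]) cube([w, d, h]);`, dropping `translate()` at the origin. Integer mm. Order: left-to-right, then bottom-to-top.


cube([260, 1180, 180]);
translate([260, 0, 0]) cube([260, 1180, 360]);
translate([520, 0, 0]) cube([260, 1180, 540]);
translate([780, 0, 0]) cube([260, 1180, 720]);
translate([1040, 0, 0]) cube([260, 1180, 900]);
translate([1300, 0, 0]) cube([260, 1180, 1080]);


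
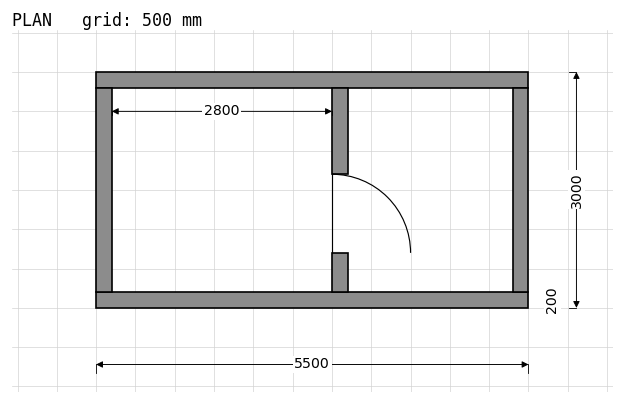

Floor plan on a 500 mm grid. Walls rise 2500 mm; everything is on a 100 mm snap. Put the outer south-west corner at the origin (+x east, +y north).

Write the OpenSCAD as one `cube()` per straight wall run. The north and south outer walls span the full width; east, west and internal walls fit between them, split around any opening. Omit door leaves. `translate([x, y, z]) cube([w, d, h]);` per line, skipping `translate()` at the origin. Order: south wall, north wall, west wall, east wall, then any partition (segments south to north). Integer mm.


cube([5500, 200, 2500]);
translate([0, 2800, 0]) cube([5500, 200, 2500]);
translate([0, 200, 0]) cube([200, 2600, 2500]);
translate([5300, 200, 0]) cube([200, 2600, 2500]);
translate([3000, 200, 0]) cube([200, 500, 2500]);
translate([3000, 1700, 0]) cube([200, 1100, 2500]);
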